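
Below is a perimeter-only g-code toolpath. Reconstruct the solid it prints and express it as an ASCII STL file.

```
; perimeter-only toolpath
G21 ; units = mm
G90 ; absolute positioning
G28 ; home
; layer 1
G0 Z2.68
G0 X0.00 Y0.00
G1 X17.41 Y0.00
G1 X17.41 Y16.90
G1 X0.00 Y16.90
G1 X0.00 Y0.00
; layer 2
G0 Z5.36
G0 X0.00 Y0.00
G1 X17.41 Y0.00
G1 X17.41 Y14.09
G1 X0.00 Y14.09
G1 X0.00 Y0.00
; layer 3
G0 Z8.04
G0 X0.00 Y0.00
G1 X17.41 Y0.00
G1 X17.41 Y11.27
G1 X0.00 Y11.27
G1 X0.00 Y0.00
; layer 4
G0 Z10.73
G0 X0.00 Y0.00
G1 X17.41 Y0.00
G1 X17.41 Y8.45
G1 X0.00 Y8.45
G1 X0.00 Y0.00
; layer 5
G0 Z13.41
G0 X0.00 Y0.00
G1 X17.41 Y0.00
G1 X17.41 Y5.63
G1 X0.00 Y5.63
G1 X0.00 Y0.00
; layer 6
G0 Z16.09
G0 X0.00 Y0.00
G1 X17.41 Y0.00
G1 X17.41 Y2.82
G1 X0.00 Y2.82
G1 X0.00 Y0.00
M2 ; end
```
solid part
  facet normal 0.0000 0.0000 -1.0000
    outer loop
      vertex 17.41 19.72 0.00
      vertex 17.41 0.00 0.00
      vertex 0.00 0.00 0.00
    endloop
  endfacet
  facet normal 0.0000 0.0000 -1.0000
    outer loop
      vertex 0.00 19.72 0.00
      vertex 17.41 19.72 0.00
      vertex 0.00 0.00 0.00
    endloop
  endfacet
  facet normal 0.0000 -1.0000 0.0000
    outer loop
      vertex 0.00 0.00 0.00
      vertex 17.41 0.00 0.00
      vertex 17.41 0.00 18.77
    endloop
  endfacet
  facet normal 0.0000 -1.0000 0.0000
    outer loop
      vertex 0.00 0.00 0.00
      vertex 17.41 0.00 18.77
      vertex 0.00 0.00 18.77
    endloop
  endfacet
  facet normal 0.0000 0.6894 0.7243
    outer loop
      vertex 0.00 0.00 18.77
      vertex 17.41 0.00 18.77
      vertex 17.41 19.72 0.00
    endloop
  endfacet
  facet normal 0.0000 0.6894 0.7243
    outer loop
      vertex 0.00 0.00 18.77
      vertex 17.41 19.72 0.00
      vertex 0.00 19.72 0.00
    endloop
  endfacet
  facet normal -1.0000 0.0000 0.0000
    outer loop
      vertex 0.00 0.00 18.77
      vertex 0.00 19.72 0.00
      vertex 0.00 0.00 0.00
    endloop
  endfacet
  facet normal 1.0000 0.0000 0.0000
    outer loop
      vertex 17.41 0.00 0.00
      vertex 17.41 19.72 0.00
      vertex 17.41 0.00 18.77
    endloop
  endfacet
endsolid part

The G0 Z moves step by Δz≈2.68 mm. The G1 loops shrink linearly with z, so the solid tapers from its base footprint up to z≈18.8. Closing with a flat bottom cap and the tapered top and triangulating gives 8 facets — a wedge (ramp): 17.4 × 19.7 mm base, rising to 18.8 mm along the y=0 edge and sloping linearly to z=0 at y=19.7.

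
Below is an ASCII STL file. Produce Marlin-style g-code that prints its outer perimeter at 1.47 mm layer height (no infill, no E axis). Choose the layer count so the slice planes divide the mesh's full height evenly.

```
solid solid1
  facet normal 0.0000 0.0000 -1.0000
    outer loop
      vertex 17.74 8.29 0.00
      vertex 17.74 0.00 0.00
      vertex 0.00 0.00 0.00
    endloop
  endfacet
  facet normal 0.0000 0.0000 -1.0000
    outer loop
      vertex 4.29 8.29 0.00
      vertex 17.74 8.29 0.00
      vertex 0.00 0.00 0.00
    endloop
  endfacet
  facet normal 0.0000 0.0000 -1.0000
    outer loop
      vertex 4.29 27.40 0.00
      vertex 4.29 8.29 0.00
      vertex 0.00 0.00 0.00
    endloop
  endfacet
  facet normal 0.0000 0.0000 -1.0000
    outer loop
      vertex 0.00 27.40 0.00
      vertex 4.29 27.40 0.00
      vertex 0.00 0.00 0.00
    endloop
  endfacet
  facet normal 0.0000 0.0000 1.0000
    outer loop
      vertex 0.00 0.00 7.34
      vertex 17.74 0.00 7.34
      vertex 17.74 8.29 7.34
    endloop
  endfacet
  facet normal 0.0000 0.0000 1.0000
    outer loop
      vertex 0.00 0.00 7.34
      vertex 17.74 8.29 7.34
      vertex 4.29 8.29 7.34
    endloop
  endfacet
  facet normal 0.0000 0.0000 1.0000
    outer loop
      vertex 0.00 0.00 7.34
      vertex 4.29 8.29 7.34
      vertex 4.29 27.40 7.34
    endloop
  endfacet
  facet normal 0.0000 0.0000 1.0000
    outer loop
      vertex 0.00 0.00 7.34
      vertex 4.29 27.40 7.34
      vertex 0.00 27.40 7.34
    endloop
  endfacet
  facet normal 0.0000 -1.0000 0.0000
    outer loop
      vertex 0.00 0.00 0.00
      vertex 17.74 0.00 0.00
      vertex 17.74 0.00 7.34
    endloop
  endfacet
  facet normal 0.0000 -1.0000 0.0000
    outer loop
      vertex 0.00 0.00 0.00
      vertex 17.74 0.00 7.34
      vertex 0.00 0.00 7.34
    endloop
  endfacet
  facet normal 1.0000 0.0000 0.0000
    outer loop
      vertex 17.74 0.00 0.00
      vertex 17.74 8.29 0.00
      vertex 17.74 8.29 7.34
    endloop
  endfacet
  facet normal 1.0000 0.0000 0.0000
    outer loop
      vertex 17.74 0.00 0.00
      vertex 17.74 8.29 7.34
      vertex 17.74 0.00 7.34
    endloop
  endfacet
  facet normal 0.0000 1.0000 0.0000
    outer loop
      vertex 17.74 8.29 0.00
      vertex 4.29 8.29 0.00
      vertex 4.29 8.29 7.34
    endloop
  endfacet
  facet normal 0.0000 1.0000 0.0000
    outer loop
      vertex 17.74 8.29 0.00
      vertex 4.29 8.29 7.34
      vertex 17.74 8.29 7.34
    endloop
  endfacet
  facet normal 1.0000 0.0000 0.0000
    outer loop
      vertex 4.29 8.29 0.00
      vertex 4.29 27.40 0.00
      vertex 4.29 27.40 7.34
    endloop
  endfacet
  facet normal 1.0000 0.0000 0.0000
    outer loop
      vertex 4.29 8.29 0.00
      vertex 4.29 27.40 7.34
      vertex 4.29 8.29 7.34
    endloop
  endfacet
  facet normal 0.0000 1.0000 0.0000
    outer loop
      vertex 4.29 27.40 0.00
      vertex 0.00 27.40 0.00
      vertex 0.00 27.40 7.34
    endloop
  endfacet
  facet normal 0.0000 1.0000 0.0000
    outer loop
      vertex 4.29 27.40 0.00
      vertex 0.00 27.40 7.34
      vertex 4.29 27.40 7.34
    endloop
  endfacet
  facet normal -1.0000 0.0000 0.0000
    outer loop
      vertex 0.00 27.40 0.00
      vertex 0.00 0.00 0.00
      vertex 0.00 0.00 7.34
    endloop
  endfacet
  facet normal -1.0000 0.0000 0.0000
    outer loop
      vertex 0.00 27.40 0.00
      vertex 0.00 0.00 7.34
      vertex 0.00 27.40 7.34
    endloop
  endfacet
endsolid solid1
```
; perimeter-only toolpath
G21 ; units = mm
G90 ; absolute positioning
G28 ; home
; layer 1
G0 Z1.47
G0 X0.00 Y0.00
G1 X17.74 Y0.00
G1 X17.74 Y8.29
G1 X4.29 Y8.29
G1 X4.29 Y27.40
G1 X0.00 Y27.40
G1 X0.00 Y0.00
; layer 2
G0 Z2.94
G0 X0.00 Y0.00
G1 X17.74 Y0.00
G1 X17.74 Y8.29
G1 X4.29 Y8.29
G1 X4.29 Y27.40
G1 X0.00 Y27.40
G1 X0.00 Y0.00
; layer 3
G0 Z4.40
G0 X0.00 Y0.00
G1 X17.74 Y0.00
G1 X17.74 Y8.29
G1 X4.29 Y8.29
G1 X4.29 Y27.40
G1 X0.00 Y27.40
G1 X0.00 Y0.00
; layer 4
G0 Z5.87
G0 X0.00 Y0.00
G1 X17.74 Y0.00
G1 X17.74 Y8.29
G1 X4.29 Y8.29
G1 X4.29 Y27.40
G1 X0.00 Y27.40
G1 X0.00 Y0.00
; layer 5
G0 Z7.34
G0 X0.00 Y0.00
G1 X17.74 Y0.00
G1 X17.74 Y8.29
G1 X4.29 Y8.29
G1 X4.29 Y27.40
G1 X0.00 Y27.40
G1 X0.00 Y0.00
M2 ; end

The solid is an L-shaped prism: outer 17.7 × 27.4 mm, arm thicknesses ≈ 8.29 mm (horizontal) and 4.29 mm (vertical), extruded 7.34 mm in z. Slicing at Δz = 1.47 mm — 5 equal slices spanning the solid's height, so layer i sits at z = i·h/5 — gives 5 non-empty perimeters. Each is a 6-segment closed polygon; G0 lifts to the layer z and rapids to the start vertex, then G1 traces the edges.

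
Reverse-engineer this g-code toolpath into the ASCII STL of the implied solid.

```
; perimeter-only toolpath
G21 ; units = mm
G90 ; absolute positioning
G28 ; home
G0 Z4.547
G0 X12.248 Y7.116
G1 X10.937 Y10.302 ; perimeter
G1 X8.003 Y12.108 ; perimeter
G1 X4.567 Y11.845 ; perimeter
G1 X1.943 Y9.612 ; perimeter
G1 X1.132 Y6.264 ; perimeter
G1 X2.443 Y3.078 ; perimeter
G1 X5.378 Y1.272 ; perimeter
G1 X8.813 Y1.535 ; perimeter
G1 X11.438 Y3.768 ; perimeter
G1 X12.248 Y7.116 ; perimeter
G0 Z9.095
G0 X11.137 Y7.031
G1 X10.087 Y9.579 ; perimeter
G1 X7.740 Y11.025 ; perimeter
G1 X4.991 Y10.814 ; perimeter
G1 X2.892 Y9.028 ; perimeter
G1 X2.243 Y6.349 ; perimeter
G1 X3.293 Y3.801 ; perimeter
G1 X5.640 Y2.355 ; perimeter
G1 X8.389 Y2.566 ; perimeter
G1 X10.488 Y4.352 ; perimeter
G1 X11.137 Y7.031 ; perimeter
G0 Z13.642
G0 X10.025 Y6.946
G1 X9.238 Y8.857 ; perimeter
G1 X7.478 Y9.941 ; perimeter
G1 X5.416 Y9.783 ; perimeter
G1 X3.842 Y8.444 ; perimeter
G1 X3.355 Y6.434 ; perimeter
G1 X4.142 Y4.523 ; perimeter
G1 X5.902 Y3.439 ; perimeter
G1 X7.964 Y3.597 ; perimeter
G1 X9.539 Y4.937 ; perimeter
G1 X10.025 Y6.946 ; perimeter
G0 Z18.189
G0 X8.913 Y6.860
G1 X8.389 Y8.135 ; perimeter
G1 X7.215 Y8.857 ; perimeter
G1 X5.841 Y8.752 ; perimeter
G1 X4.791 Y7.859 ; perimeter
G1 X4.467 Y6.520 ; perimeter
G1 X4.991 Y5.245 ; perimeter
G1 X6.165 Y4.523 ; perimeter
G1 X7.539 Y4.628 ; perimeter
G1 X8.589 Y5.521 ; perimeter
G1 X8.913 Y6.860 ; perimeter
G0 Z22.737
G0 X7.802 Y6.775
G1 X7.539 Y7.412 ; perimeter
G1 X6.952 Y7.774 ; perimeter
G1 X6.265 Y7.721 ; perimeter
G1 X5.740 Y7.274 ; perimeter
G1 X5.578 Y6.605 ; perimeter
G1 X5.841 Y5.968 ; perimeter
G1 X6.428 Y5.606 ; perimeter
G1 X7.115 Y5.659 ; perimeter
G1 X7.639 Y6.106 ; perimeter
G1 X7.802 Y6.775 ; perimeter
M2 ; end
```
solid part
  facet normal 0.0000 0.0000 -1.0000
    outer loop
      vertex 8.265 13.192 0.000
      vertex 11.786 11.024 0.000
      vertex 13.360 7.201 0.000
    endloop
  endfacet
  facet normal 0.0000 0.0000 -1.0000
    outer loop
      vertex 4.142 12.876 0.000
      vertex 8.265 13.192 0.000
      vertex 13.360 7.201 0.000
    endloop
  endfacet
  facet normal 0.0000 0.0000 -1.0000
    outer loop
      vertex 0.993 10.197 0.000
      vertex 4.142 12.876 0.000
      vertex 13.360 7.201 0.000
    endloop
  endfacet
  facet normal 0.0000 0.0000 -1.0000
    outer loop
      vertex 0.020 6.179 0.000
      vertex 0.993 10.197 0.000
      vertex 13.360 7.201 0.000
    endloop
  endfacet
  facet normal 0.0000 0.0000 -1.0000
    outer loop
      vertex 1.594 2.356 0.000
      vertex 0.020 6.179 0.000
      vertex 13.360 7.201 0.000
    endloop
  endfacet
  facet normal 0.0000 0.0000 -1.0000
    outer loop
      vertex 5.115 0.188 0.000
      vertex 1.594 2.356 0.000
      vertex 13.360 7.201 0.000
    endloop
  endfacet
  facet normal 0.0000 0.0000 -1.0000
    outer loop
      vertex 9.238 0.504 0.000
      vertex 5.115 0.188 0.000
      vertex 13.360 7.201 0.000
    endloop
  endfacet
  facet normal 0.0000 0.0000 -1.0000
    outer loop
      vertex 12.387 3.183 0.000
      vertex 9.238 0.504 0.000
      vertex 13.360 7.201 0.000
    endloop
  endfacet
  facet normal 0.9005 0.3708 0.2271
    outer loop
      vertex 13.360 7.201 0.000
      vertex 11.786 11.024 0.000
      vertex 6.690 6.690 27.284
    endloop
  endfacet
  facet normal 0.5106 0.8293 0.2271
    outer loop
      vertex 11.786 11.024 0.000
      vertex 8.265 13.192 0.000
      vertex 6.690 6.690 27.284
    endloop
  endfacet
  facet normal -0.0744 0.9710 0.2271
    outer loop
      vertex 8.265 13.192 0.000
      vertex 4.142 12.876 0.000
      vertex 6.690 6.690 27.284
    endloop
  endfacet
  facet normal -0.6310 0.7418 0.2271
    outer loop
      vertex 4.142 12.876 0.000
      vertex 0.993 10.197 0.000
      vertex 6.690 6.690 27.284
    endloop
  endfacet
  facet normal -0.9465 0.2292 0.2271
    outer loop
      vertex 0.993 10.197 0.000
      vertex 0.020 6.179 0.000
      vertex 6.690 6.690 27.284
    endloop
  endfacet
  facet normal -0.9005 -0.3708 0.2271
    outer loop
      vertex 0.020 6.179 0.000
      vertex 1.594 2.356 0.000
      vertex 6.690 6.690 27.284
    endloop
  endfacet
  facet normal -0.5106 -0.8293 0.2271
    outer loop
      vertex 1.594 2.356 0.000
      vertex 5.115 0.188 0.000
      vertex 6.690 6.690 27.284
    endloop
  endfacet
  facet normal 0.0744 -0.9710 0.2271
    outer loop
      vertex 5.115 0.188 0.000
      vertex 9.238 0.504 0.000
      vertex 6.690 6.690 27.284
    endloop
  endfacet
  facet normal 0.6310 -0.7418 0.2271
    outer loop
      vertex 9.238 0.504 0.000
      vertex 12.387 3.183 0.000
      vertex 6.690 6.690 27.284
    endloop
  endfacet
  facet normal 0.9465 -0.2292 0.2271
    outer loop
      vertex 12.387 3.183 0.000
      vertex 13.360 7.201 0.000
      vertex 6.690 6.690 27.284
    endloop
  endfacet
endsolid part

The G0 Z moves step by Δz≈4.547 mm. The G1 loops shrink linearly with z, so the solid tapers from its base footprint up to z≈27.3. Closing with a flat bottom cap and the tapered top and triangulating gives 18 facets — a regular 10-sided pyramid, base circumscribed radius ≈ 6.69 mm, apex at z ≈ 27.3 mm.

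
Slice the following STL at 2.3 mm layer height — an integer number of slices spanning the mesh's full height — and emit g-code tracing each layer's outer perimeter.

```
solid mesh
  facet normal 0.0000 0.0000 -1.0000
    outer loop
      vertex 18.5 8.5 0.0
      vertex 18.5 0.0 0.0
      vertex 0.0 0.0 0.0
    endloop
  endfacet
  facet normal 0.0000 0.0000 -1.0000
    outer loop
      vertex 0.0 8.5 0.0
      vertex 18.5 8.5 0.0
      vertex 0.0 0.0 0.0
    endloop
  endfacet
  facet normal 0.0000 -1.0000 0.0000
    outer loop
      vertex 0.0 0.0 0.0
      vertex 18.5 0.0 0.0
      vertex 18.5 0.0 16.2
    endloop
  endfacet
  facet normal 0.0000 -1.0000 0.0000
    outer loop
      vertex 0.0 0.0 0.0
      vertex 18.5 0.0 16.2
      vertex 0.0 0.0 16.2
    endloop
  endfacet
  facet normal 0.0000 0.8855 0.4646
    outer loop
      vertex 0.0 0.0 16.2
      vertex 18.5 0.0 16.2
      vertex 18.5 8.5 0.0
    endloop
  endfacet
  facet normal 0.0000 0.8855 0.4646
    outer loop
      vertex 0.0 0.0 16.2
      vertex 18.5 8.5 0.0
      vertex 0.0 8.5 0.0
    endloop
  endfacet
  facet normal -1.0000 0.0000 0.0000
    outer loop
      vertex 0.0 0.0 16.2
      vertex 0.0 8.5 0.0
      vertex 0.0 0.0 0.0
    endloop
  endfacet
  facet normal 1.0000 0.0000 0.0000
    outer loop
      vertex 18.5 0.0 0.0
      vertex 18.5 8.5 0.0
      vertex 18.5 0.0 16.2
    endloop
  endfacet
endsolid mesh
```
; perimeter-only toolpath
G21 ; units = mm
G90 ; absolute positioning
G28 ; home
; layer 1
G0 Z2.3
G0 X0.0 Y0.0
G1 X18.5 Y0.0
G1 X18.5 Y7.3
G1 X0.0 Y7.3
G1 X0.0 Y0.0
; layer 2
G0 Z4.6
G0 X0.0 Y0.0
G1 X18.5 Y0.0
G1 X18.5 Y6.1
G1 X0.0 Y6.1
G1 X0.0 Y0.0
; layer 3
G0 Z6.9
G0 X0.0 Y0.0
G1 X18.5 Y0.0
G1 X18.5 Y4.9
G1 X0.0 Y4.9
G1 X0.0 Y0.0
; layer 4
G0 Z9.3
G0 X0.0 Y0.0
G1 X18.5 Y0.0
G1 X18.5 Y3.6
G1 X0.0 Y3.6
G1 X0.0 Y0.0
; layer 5
G0 Z11.6
G0 X0.0 Y0.0
G1 X18.5 Y0.0
G1 X18.5 Y2.4
G1 X0.0 Y2.4
G1 X0.0 Y0.0
; layer 6
G0 Z13.9
G0 X0.0 Y0.0
G1 X18.5 Y0.0
G1 X18.5 Y1.2
G1 X0.0 Y1.2
G1 X0.0 Y0.0
M2 ; end

The solid is a wedge (ramp): 18.5 × 8.5 mm base, rising to 16.2 mm along the y=0 edge and sloping linearly to z=0 at y=8.5. Slicing at Δz = 2.3 mm — 7 equal slices spanning the solid's height, so layer i sits at z = i·h/7 — gives 6 non-empty perimeters. Each is a 4-segment closed polygon; G0 lifts to the layer z and rapids to the start vertex, then G1 traces the edges. The cross-section shrinks linearly with z (the slice at the apex is degenerate and omitted).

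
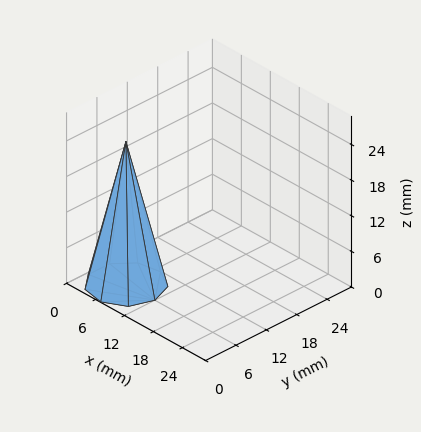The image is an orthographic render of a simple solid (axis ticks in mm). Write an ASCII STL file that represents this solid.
Reading the render: the shape is a regular 9-sided pyramid, base circumscribed radius ≈ 6 mm, apex at z ≈ 24 mm (dimensions read to the nearest mm from the axis ticks). For the STL, each face is triangulated and given an outward normal.

solid part
  facet normal 0.0000 0.0000 -1.0000
    outer loop
      vertex 7.0 11.9 0.0
      vertex 10.6 9.9 0.0
      vertex 12.0 6.0 0.0
    endloop
  endfacet
  facet normal 0.0000 0.0000 -1.0000
    outer loop
      vertex 3.0 11.2 0.0
      vertex 7.0 11.9 0.0
      vertex 12.0 6.0 0.0
    endloop
  endfacet
  facet normal 0.0000 0.0000 -1.0000
    outer loop
      vertex 0.4 8.1 0.0
      vertex 3.0 11.2 0.0
      vertex 12.0 6.0 0.0
    endloop
  endfacet
  facet normal 0.0000 0.0000 -1.0000
    outer loop
      vertex 0.4 3.9 0.0
      vertex 0.4 8.1 0.0
      vertex 12.0 6.0 0.0
    endloop
  endfacet
  facet normal 0.0000 0.0000 -1.0000
    outer loop
      vertex 3.0 0.8 0.0
      vertex 0.4 3.9 0.0
      vertex 12.0 6.0 0.0
    endloop
  endfacet
  facet normal 0.0000 0.0000 -1.0000
    outer loop
      vertex 7.0 0.1 0.0
      vertex 3.0 0.8 0.0
      vertex 12.0 6.0 0.0
    endloop
  endfacet
  facet normal 0.0000 0.0000 -1.0000
    outer loop
      vertex 10.6 2.1 0.0
      vertex 7.0 0.1 0.0
      vertex 12.0 6.0 0.0
    endloop
  endfacet
  facet normal 0.9162 0.3289 0.2290
    outer loop
      vertex 12.0 6.0 0.0
      vertex 10.6 9.9 0.0
      vertex 6.0 6.0 24.0
    endloop
  endfacet
  facet normal 0.4728 0.8510 0.2289
    outer loop
      vertex 10.6 9.9 0.0
      vertex 7.0 11.9 0.0
      vertex 6.0 6.0 24.0
    endloop
  endfacet
  facet normal -0.1678 0.9589 0.2287
    outer loop
      vertex 7.0 11.9 0.0
      vertex 3.0 11.2 0.0
      vertex 6.0 6.0 24.0
    endloop
  endfacet
  facet normal -0.7459 0.6256 0.2288
    outer loop
      vertex 3.0 11.2 0.0
      vertex 0.4 8.1 0.0
      vertex 6.0 6.0 24.0
    endloop
  endfacet
  facet normal -0.9738 0.0000 0.2272
    outer loop
      vertex 0.4 8.1 0.0
      vertex 0.4 3.9 0.0
      vertex 6.0 6.0 24.0
    endloop
  endfacet
  facet normal -0.7459 -0.6256 0.2288
    outer loop
      vertex 0.4 3.9 0.0
      vertex 3.0 0.8 0.0
      vertex 6.0 6.0 24.0
    endloop
  endfacet
  facet normal -0.1678 -0.9589 0.2287
    outer loop
      vertex 3.0 0.8 0.0
      vertex 7.0 0.1 0.0
      vertex 6.0 6.0 24.0
    endloop
  endfacet
  facet normal 0.4728 -0.8510 0.2289
    outer loop
      vertex 7.0 0.1 0.0
      vertex 10.6 2.1 0.0
      vertex 6.0 6.0 24.0
    endloop
  endfacet
  facet normal 0.9162 -0.3289 0.2290
    outer loop
      vertex 10.6 2.1 0.0
      vertex 12.0 6.0 0.0
      vertex 6.0 6.0 24.0
    endloop
  endfacet
endsolid part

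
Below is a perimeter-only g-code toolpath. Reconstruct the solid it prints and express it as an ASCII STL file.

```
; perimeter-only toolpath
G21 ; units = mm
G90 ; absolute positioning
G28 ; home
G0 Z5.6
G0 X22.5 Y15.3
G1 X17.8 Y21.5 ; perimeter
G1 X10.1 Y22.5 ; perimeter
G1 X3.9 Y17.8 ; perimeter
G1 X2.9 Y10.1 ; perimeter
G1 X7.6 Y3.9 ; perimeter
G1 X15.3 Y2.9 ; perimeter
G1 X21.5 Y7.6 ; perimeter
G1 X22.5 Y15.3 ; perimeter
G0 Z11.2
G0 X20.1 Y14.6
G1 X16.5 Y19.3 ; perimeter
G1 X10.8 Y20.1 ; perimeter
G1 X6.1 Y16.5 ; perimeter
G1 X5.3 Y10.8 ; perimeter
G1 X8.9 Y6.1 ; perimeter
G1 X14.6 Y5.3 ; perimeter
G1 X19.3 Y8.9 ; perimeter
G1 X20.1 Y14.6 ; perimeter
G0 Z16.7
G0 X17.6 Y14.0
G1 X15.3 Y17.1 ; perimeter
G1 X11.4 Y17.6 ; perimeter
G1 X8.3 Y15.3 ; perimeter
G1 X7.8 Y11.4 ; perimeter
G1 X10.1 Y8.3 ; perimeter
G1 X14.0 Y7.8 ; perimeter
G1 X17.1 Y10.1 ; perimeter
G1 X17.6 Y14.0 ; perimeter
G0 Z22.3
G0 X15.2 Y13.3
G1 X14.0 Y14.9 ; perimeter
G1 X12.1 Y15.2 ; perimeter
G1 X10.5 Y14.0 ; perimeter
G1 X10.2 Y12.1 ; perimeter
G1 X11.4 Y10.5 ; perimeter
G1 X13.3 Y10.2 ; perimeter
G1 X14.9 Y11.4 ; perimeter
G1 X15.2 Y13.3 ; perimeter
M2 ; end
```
solid part
  facet normal 0.0000 0.0000 -1.0000
    outer loop
      vertex 9.5 25.0 0.0
      vertex 19.1 23.7 0.0
      vertex 25.0 15.9 0.0
    endloop
  endfacet
  facet normal 0.0000 0.0000 -1.0000
    outer loop
      vertex 1.7 19.1 0.0
      vertex 9.5 25.0 0.0
      vertex 25.0 15.9 0.0
    endloop
  endfacet
  facet normal 0.0000 0.0000 -1.0000
    outer loop
      vertex 0.4 9.5 0.0
      vertex 1.7 19.1 0.0
      vertex 25.0 15.9 0.0
    endloop
  endfacet
  facet normal 0.0000 0.0000 -1.0000
    outer loop
      vertex 6.3 1.7 0.0
      vertex 0.4 9.5 0.0
      vertex 25.0 15.9 0.0
    endloop
  endfacet
  facet normal 0.0000 0.0000 -1.0000
    outer loop
      vertex 15.9 0.4 0.0
      vertex 6.3 1.7 0.0
      vertex 25.0 15.9 0.0
    endloop
  endfacet
  facet normal 0.0000 0.0000 -1.0000
    outer loop
      vertex 23.7 6.3 0.0
      vertex 15.9 0.4 0.0
      vertex 25.0 15.9 0.0
    endloop
  endfacet
  facet normal 0.7351 0.5560 0.3879
    outer loop
      vertex 25.0 15.9 0.0
      vertex 19.1 23.7 0.0
      vertex 12.7 12.7 27.9
    endloop
  endfacet
  facet normal 0.1237 0.9132 0.3884
    outer loop
      vertex 19.1 23.7 0.0
      vertex 9.5 25.0 0.0
      vertex 12.7 12.7 27.9
    endloop
  endfacet
  facet normal -0.5560 0.7351 0.3879
    outer loop
      vertex 9.5 25.0 0.0
      vertex 1.7 19.1 0.0
      vertex 12.7 12.7 27.9
    endloop
  endfacet
  facet normal -0.9132 0.1237 0.3884
    outer loop
      vertex 1.7 19.1 0.0
      vertex 0.4 9.5 0.0
      vertex 12.7 12.7 27.9
    endloop
  endfacet
  facet normal -0.7351 -0.5560 0.3879
    outer loop
      vertex 0.4 9.5 0.0
      vertex 6.3 1.7 0.0
      vertex 12.7 12.7 27.9
    endloop
  endfacet
  facet normal -0.1237 -0.9132 0.3884
    outer loop
      vertex 6.3 1.7 0.0
      vertex 15.9 0.4 0.0
      vertex 12.7 12.7 27.9
    endloop
  endfacet
  facet normal 0.5560 -0.7351 0.3879
    outer loop
      vertex 15.9 0.4 0.0
      vertex 23.7 6.3 0.0
      vertex 12.7 12.7 27.9
    endloop
  endfacet
  facet normal 0.9132 -0.1237 0.3884
    outer loop
      vertex 23.7 6.3 0.0
      vertex 25.0 15.9 0.0
      vertex 12.7 12.7 27.9
    endloop
  endfacet
endsolid part

The G0 Z moves step by Δz≈5.6 mm. The G1 loops shrink linearly with z, so the solid tapers from its base footprint up to z≈27.9. Closing with a flat bottom cap and the tapered top and triangulating gives 14 facets — a regular 8-sided pyramid, base circumscribed radius ≈ 12.7 mm, apex at z ≈ 27.9 mm.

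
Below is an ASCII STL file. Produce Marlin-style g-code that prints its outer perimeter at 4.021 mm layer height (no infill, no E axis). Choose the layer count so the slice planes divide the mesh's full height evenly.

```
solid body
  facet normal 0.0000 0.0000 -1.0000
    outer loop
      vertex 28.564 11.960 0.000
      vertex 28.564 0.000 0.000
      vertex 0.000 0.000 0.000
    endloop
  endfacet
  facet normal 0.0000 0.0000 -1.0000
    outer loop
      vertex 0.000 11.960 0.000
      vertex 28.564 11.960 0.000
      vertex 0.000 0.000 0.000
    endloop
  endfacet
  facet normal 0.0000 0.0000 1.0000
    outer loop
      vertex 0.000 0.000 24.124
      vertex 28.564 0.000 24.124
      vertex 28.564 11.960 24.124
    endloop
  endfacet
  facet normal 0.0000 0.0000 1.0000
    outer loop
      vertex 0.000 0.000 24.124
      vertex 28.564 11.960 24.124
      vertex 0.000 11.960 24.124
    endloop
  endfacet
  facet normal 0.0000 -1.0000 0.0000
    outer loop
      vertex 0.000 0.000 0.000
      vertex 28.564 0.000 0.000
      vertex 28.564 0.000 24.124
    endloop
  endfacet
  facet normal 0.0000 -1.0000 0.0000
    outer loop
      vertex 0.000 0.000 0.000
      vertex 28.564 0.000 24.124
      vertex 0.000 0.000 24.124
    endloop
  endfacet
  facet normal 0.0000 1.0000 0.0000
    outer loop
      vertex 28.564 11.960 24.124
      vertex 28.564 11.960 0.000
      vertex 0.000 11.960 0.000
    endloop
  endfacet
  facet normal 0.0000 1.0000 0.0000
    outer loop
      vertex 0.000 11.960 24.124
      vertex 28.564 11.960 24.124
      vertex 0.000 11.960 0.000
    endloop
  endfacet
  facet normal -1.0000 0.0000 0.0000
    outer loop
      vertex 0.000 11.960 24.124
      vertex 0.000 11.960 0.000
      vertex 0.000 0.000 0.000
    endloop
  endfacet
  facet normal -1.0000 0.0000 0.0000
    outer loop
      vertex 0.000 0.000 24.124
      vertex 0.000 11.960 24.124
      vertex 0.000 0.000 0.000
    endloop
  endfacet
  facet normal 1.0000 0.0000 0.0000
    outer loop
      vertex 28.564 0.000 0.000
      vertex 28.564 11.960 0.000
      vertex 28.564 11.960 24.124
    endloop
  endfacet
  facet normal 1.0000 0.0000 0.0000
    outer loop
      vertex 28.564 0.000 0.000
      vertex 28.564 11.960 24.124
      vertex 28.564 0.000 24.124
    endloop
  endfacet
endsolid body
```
; perimeter-only toolpath
G21 ; units = mm
G90 ; absolute positioning
G28 ; home
; layer 1
G0 Z4.021
G0 X0.000 Y0.000
G1 X28.564 Y0.000
G1 X28.564 Y11.960
G1 X0.000 Y11.960
G1 X0.000 Y0.000
; layer 2
G0 Z8.041
G0 X0.000 Y0.000
G1 X28.564 Y0.000
G1 X28.564 Y11.960
G1 X0.000 Y11.960
G1 X0.000 Y0.000
; layer 3
G0 Z12.062
G0 X0.000 Y0.000
G1 X28.564 Y0.000
G1 X28.564 Y11.960
G1 X0.000 Y11.960
G1 X0.000 Y0.000
; layer 4
G0 Z16.083
G0 X0.000 Y0.000
G1 X28.564 Y0.000
G1 X28.564 Y11.960
G1 X0.000 Y11.960
G1 X0.000 Y0.000
; layer 5
G0 Z20.103
G0 X0.000 Y0.000
G1 X28.564 Y0.000
G1 X28.564 Y11.960
G1 X0.000 Y11.960
G1 X0.000 Y0.000
; layer 6
G0 Z24.124
G0 X0.000 Y0.000
G1 X28.564 Y0.000
G1 X28.564 Y11.960
G1 X0.000 Y11.960
G1 X0.000 Y0.000
M2 ; end

The solid is a rectangular box, roughly 28.6 × 12 mm footprint and 24.1 mm tall. Slicing at Δz = 4.021 mm — 6 equal slices spanning the solid's height, so layer i sits at z = i·h/6 — gives 6 non-empty perimeters. Each is a 4-segment closed polygon; G0 lifts to the layer z and rapids to the start vertex, then G1 traces the edges.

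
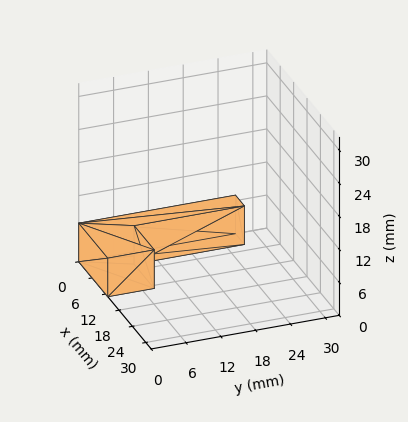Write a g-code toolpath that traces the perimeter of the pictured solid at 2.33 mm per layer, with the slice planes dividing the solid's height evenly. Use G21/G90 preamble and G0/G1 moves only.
Reading the render: the shape is an L-shaped prism: outer 13 × 27 mm, arm thicknesses ≈ 8 mm (horizontal) and 4 mm (vertical), extruded 7 mm in z (dimensions read to the nearest mm from the axis ticks). For the g-code, the solid's height is divided into equal slices at the stated Δz and each level perimeter traced with G1 moves after a G0 lift.

; perimeter-only toolpath
G21 ; units = mm
G90 ; absolute positioning
G28 ; home
; layer 1
G0 Z2.33
G0 X0.00 Y0.00
G1 X13.00 Y0.00
G1 X13.00 Y8.00
G1 X4.00 Y8.00
G1 X4.00 Y27.00
G1 X0.00 Y27.00
G1 X0.00 Y0.00
; layer 2
G0 Z4.67
G0 X0.00 Y0.00
G1 X13.00 Y0.00
G1 X13.00 Y8.00
G1 X4.00 Y8.00
G1 X4.00 Y27.00
G1 X0.00 Y27.00
G1 X0.00 Y0.00
; layer 3
G0 Z7.00
G0 X0.00 Y0.00
G1 X13.00 Y0.00
G1 X13.00 Y8.00
G1 X4.00 Y8.00
G1 X4.00 Y27.00
G1 X0.00 Y27.00
G1 X0.00 Y0.00
M2 ; end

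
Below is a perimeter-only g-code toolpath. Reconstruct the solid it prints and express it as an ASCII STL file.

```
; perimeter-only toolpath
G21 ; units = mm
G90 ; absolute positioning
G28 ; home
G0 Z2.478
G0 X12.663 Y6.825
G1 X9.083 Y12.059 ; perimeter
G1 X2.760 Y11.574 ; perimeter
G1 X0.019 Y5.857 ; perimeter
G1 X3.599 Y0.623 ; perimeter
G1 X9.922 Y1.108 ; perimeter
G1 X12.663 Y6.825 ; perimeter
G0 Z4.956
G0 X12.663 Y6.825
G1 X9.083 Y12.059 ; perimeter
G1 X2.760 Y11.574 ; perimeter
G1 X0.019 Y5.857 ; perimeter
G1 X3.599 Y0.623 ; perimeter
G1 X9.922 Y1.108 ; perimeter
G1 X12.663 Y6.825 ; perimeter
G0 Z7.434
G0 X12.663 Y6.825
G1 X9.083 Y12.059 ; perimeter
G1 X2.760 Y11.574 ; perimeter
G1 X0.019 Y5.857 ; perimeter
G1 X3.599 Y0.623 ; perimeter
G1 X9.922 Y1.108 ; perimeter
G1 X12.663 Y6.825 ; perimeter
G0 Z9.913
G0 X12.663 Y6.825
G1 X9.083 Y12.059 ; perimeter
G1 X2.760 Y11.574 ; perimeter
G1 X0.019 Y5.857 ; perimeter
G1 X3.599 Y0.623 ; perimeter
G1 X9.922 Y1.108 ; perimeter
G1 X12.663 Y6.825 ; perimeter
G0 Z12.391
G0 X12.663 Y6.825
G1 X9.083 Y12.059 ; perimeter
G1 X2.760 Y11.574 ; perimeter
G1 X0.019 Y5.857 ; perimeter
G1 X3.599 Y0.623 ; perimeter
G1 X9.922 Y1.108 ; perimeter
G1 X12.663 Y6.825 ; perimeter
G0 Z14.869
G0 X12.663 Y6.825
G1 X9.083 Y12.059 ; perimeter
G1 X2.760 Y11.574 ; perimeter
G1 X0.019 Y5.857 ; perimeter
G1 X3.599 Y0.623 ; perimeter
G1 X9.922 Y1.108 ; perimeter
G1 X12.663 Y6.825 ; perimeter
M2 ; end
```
solid part
  facet normal 0.0000 0.0000 -1.0000
    outer loop
      vertex 2.760 11.574 0.000
      vertex 9.083 12.059 0.000
      vertex 12.663 6.825 0.000
    endloop
  endfacet
  facet normal 0.0000 0.0000 -1.0000
    outer loop
      vertex 0.019 5.857 0.000
      vertex 2.760 11.574 0.000
      vertex 12.663 6.825 0.000
    endloop
  endfacet
  facet normal 0.0000 0.0000 -1.0000
    outer loop
      vertex 3.599 0.623 0.000
      vertex 0.019 5.857 0.000
      vertex 12.663 6.825 0.000
    endloop
  endfacet
  facet normal 0.0000 0.0000 -1.0000
    outer loop
      vertex 9.922 1.108 0.000
      vertex 3.599 0.623 0.000
      vertex 12.663 6.825 0.000
    endloop
  endfacet
  facet normal 0.0000 0.0000 1.0000
    outer loop
      vertex 12.663 6.825 14.869
      vertex 9.083 12.059 14.869
      vertex 2.760 11.574 14.869
    endloop
  endfacet
  facet normal 0.0000 0.0000 1.0000
    outer loop
      vertex 12.663 6.825 14.869
      vertex 2.760 11.574 14.869
      vertex 0.019 5.857 14.869
    endloop
  endfacet
  facet normal 0.0000 0.0000 1.0000
    outer loop
      vertex 12.663 6.825 14.869
      vertex 0.019 5.857 14.869
      vertex 3.599 0.623 14.869
    endloop
  endfacet
  facet normal 0.0000 0.0000 1.0000
    outer loop
      vertex 12.663 6.825 14.869
      vertex 3.599 0.623 14.869
      vertex 9.922 1.108 14.869
    endloop
  endfacet
  facet normal 0.8254 0.5646 0.0000
    outer loop
      vertex 12.663 6.825 0.000
      vertex 9.083 12.059 0.000
      vertex 9.083 12.059 14.869
    endloop
  endfacet
  facet normal 0.8254 0.5646 0.0000
    outer loop
      vertex 12.663 6.825 0.000
      vertex 9.083 12.059 14.869
      vertex 12.663 6.825 14.869
    endloop
  endfacet
  facet normal -0.0765 0.9971 0.0000
    outer loop
      vertex 9.083 12.059 0.000
      vertex 2.760 11.574 0.000
      vertex 2.760 11.574 14.869
    endloop
  endfacet
  facet normal -0.0765 0.9971 0.0000
    outer loop
      vertex 9.083 12.059 0.000
      vertex 2.760 11.574 14.869
      vertex 9.083 12.059 14.869
    endloop
  endfacet
  facet normal -0.9017 0.4323 0.0000
    outer loop
      vertex 2.760 11.574 0.000
      vertex 0.019 5.857 0.000
      vertex 0.019 5.857 14.869
    endloop
  endfacet
  facet normal -0.9017 0.4323 0.0000
    outer loop
      vertex 2.760 11.574 0.000
      vertex 0.019 5.857 14.869
      vertex 2.760 11.574 14.869
    endloop
  endfacet
  facet normal -0.8254 -0.5646 0.0000
    outer loop
      vertex 0.019 5.857 0.000
      vertex 3.599 0.623 0.000
      vertex 3.599 0.623 14.869
    endloop
  endfacet
  facet normal -0.8254 -0.5646 0.0000
    outer loop
      vertex 0.019 5.857 0.000
      vertex 3.599 0.623 14.869
      vertex 0.019 5.857 14.869
    endloop
  endfacet
  facet normal 0.0765 -0.9971 0.0000
    outer loop
      vertex 3.599 0.623 0.000
      vertex 9.922 1.108 0.000
      vertex 9.922 1.108 14.869
    endloop
  endfacet
  facet normal 0.0765 -0.9971 0.0000
    outer loop
      vertex 3.599 0.623 0.000
      vertex 9.922 1.108 14.869
      vertex 3.599 0.623 14.869
    endloop
  endfacet
  facet normal 0.9017 -0.4323 0.0000
    outer loop
      vertex 9.922 1.108 0.000
      vertex 12.663 6.825 0.000
      vertex 12.663 6.825 14.869
    endloop
  endfacet
  facet normal 0.9017 -0.4323 0.0000
    outer loop
      vertex 9.922 1.108 0.000
      vertex 12.663 6.825 14.869
      vertex 9.922 1.108 14.869
    endloop
  endfacet
endsolid part

The G0 Z moves step by Δz≈2.478 mm. Every layer's G1 loop is the same polygon, so the solid is a straight extrusion of it from z=0 to z≈14.9. Closing with flat bottom and top caps and triangulating gives 20 facets — a regular 6-sided prism (a cylinder approximated with 6 flat sides), circumscribed radius ≈ 6.34 mm, height ≈ 14.9 mm.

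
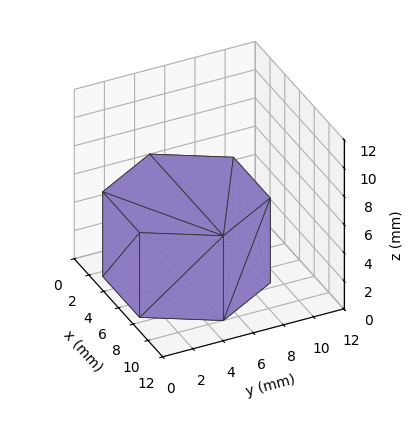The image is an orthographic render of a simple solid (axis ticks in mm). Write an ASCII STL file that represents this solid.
Reading the render: the shape is a regular 6-sided prism (a cylinder approximated with 6 flat sides), circumscribed radius ≈ 5 mm, height ≈ 6 mm (dimensions read to the nearest mm from the axis ticks). For the STL, each face is triangulated and given an outward normal.

solid part
  facet normal 0.0000 0.0000 -1.0000
    outer loop
      vertex 2.50 9.33 0.00
      vertex 7.50 9.33 0.00
      vertex 10.00 5.00 0.00
    endloop
  endfacet
  facet normal 0.0000 0.0000 -1.0000
    outer loop
      vertex 0.00 5.00 0.00
      vertex 2.50 9.33 0.00
      vertex 10.00 5.00 0.00
    endloop
  endfacet
  facet normal 0.0000 0.0000 -1.0000
    outer loop
      vertex 2.50 0.67 0.00
      vertex 0.00 5.00 0.00
      vertex 10.00 5.00 0.00
    endloop
  endfacet
  facet normal 0.0000 0.0000 -1.0000
    outer loop
      vertex 7.50 0.67 0.00
      vertex 2.50 0.67 0.00
      vertex 10.00 5.00 0.00
    endloop
  endfacet
  facet normal 0.0000 0.0000 1.0000
    outer loop
      vertex 10.00 5.00 6.00
      vertex 7.50 9.33 6.00
      vertex 2.50 9.33 6.00
    endloop
  endfacet
  facet normal 0.0000 0.0000 1.0000
    outer loop
      vertex 10.00 5.00 6.00
      vertex 2.50 9.33 6.00
      vertex 0.00 5.00 6.00
    endloop
  endfacet
  facet normal 0.0000 0.0000 1.0000
    outer loop
      vertex 10.00 5.00 6.00
      vertex 0.00 5.00 6.00
      vertex 2.50 0.67 6.00
    endloop
  endfacet
  facet normal 0.0000 0.0000 1.0000
    outer loop
      vertex 10.00 5.00 6.00
      vertex 2.50 0.67 6.00
      vertex 7.50 0.67 6.00
    endloop
  endfacet
  facet normal 0.8660 0.5000 0.0000
    outer loop
      vertex 10.00 5.00 0.00
      vertex 7.50 9.33 0.00
      vertex 7.50 9.33 6.00
    endloop
  endfacet
  facet normal 0.8660 0.5000 0.0000
    outer loop
      vertex 10.00 5.00 0.00
      vertex 7.50 9.33 6.00
      vertex 10.00 5.00 6.00
    endloop
  endfacet
  facet normal 0.0000 1.0000 0.0000
    outer loop
      vertex 7.50 9.33 0.00
      vertex 2.50 9.33 0.00
      vertex 2.50 9.33 6.00
    endloop
  endfacet
  facet normal 0.0000 1.0000 0.0000
    outer loop
      vertex 7.50 9.33 0.00
      vertex 2.50 9.33 6.00
      vertex 7.50 9.33 6.00
    endloop
  endfacet
  facet normal -0.8660 0.5000 0.0000
    outer loop
      vertex 2.50 9.33 0.00
      vertex 0.00 5.00 0.00
      vertex 0.00 5.00 6.00
    endloop
  endfacet
  facet normal -0.8660 0.5000 0.0000
    outer loop
      vertex 2.50 9.33 0.00
      vertex 0.00 5.00 6.00
      vertex 2.50 9.33 6.00
    endloop
  endfacet
  facet normal -0.8660 -0.5000 0.0000
    outer loop
      vertex 0.00 5.00 0.00
      vertex 2.50 0.67 0.00
      vertex 2.50 0.67 6.00
    endloop
  endfacet
  facet normal -0.8660 -0.5000 0.0000
    outer loop
      vertex 0.00 5.00 0.00
      vertex 2.50 0.67 6.00
      vertex 0.00 5.00 6.00
    endloop
  endfacet
  facet normal 0.0000 -1.0000 0.0000
    outer loop
      vertex 2.50 0.67 0.00
      vertex 7.50 0.67 0.00
      vertex 7.50 0.67 6.00
    endloop
  endfacet
  facet normal 0.0000 -1.0000 0.0000
    outer loop
      vertex 2.50 0.67 0.00
      vertex 7.50 0.67 6.00
      vertex 2.50 0.67 6.00
    endloop
  endfacet
  facet normal 0.8660 -0.5000 0.0000
    outer loop
      vertex 7.50 0.67 0.00
      vertex 10.00 5.00 0.00
      vertex 10.00 5.00 6.00
    endloop
  endfacet
  facet normal 0.8660 -0.5000 0.0000
    outer loop
      vertex 7.50 0.67 0.00
      vertex 10.00 5.00 6.00
      vertex 7.50 0.67 6.00
    endloop
  endfacet
endsolid part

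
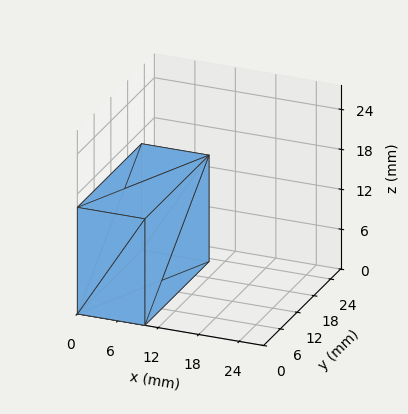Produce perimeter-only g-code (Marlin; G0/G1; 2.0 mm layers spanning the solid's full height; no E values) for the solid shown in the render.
Reading the render: the shape is a rectangular box, roughly 10 × 23 mm footprint and 16 mm tall (dimensions read to the nearest mm from the axis ticks). For the g-code, the solid's height is divided into equal slices at the stated Δz and each level perimeter traced with G1 moves after a G0 lift.

; perimeter-only toolpath
G21 ; units = mm
G90 ; absolute positioning
G28 ; home
; layer 1
G0 Z2.0
G0 X0.0 Y0.0
G1 X10.0 Y0.0
G1 X10.0 Y23.0
G1 X0.0 Y23.0
G1 X0.0 Y0.0
; layer 2
G0 Z4.0
G0 X0.0 Y0.0
G1 X10.0 Y0.0
G1 X10.0 Y23.0
G1 X0.0 Y23.0
G1 X0.0 Y0.0
; layer 3
G0 Z6.0
G0 X0.0 Y0.0
G1 X10.0 Y0.0
G1 X10.0 Y23.0
G1 X0.0 Y23.0
G1 X0.0 Y0.0
; layer 4
G0 Z8.0
G0 X0.0 Y0.0
G1 X10.0 Y0.0
G1 X10.0 Y23.0
G1 X0.0 Y23.0
G1 X0.0 Y0.0
; layer 5
G0 Z10.0
G0 X0.0 Y0.0
G1 X10.0 Y0.0
G1 X10.0 Y23.0
G1 X0.0 Y23.0
G1 X0.0 Y0.0
; layer 6
G0 Z12.0
G0 X0.0 Y0.0
G1 X10.0 Y0.0
G1 X10.0 Y23.0
G1 X0.0 Y23.0
G1 X0.0 Y0.0
; layer 7
G0 Z14.0
G0 X0.0 Y0.0
G1 X10.0 Y0.0
G1 X10.0 Y23.0
G1 X0.0 Y23.0
G1 X0.0 Y0.0
; layer 8
G0 Z16.0
G0 X0.0 Y0.0
G1 X10.0 Y0.0
G1 X10.0 Y23.0
G1 X0.0 Y23.0
G1 X0.0 Y0.0
M2 ; end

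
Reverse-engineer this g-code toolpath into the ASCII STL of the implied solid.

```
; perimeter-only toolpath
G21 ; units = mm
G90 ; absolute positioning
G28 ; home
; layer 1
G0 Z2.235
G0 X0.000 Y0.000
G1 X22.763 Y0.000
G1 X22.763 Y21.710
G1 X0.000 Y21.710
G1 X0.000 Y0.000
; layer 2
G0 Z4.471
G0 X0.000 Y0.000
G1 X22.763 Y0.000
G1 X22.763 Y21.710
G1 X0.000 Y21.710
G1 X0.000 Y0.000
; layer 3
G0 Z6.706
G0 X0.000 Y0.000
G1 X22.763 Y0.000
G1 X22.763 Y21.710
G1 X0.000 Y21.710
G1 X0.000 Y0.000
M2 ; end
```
solid part
  facet normal 0.0000 0.0000 -1.0000
    outer loop
      vertex 22.763 21.710 0.000
      vertex 22.763 0.000 0.000
      vertex 0.000 0.000 0.000
    endloop
  endfacet
  facet normal 0.0000 0.0000 -1.0000
    outer loop
      vertex 0.000 21.710 0.000
      vertex 22.763 21.710 0.000
      vertex 0.000 0.000 0.000
    endloop
  endfacet
  facet normal 0.0000 0.0000 1.0000
    outer loop
      vertex 0.000 0.000 6.706
      vertex 22.763 0.000 6.706
      vertex 22.763 21.710 6.706
    endloop
  endfacet
  facet normal 0.0000 0.0000 1.0000
    outer loop
      vertex 0.000 0.000 6.706
      vertex 22.763 21.710 6.706
      vertex 0.000 21.710 6.706
    endloop
  endfacet
  facet normal 0.0000 -1.0000 0.0000
    outer loop
      vertex 0.000 0.000 0.000
      vertex 22.763 0.000 0.000
      vertex 22.763 0.000 6.706
    endloop
  endfacet
  facet normal 0.0000 -1.0000 0.0000
    outer loop
      vertex 0.000 0.000 0.000
      vertex 22.763 0.000 6.706
      vertex 0.000 0.000 6.706
    endloop
  endfacet
  facet normal 0.0000 1.0000 0.0000
    outer loop
      vertex 22.763 21.710 6.706
      vertex 22.763 21.710 0.000
      vertex 0.000 21.710 0.000
    endloop
  endfacet
  facet normal 0.0000 1.0000 0.0000
    outer loop
      vertex 0.000 21.710 6.706
      vertex 22.763 21.710 6.706
      vertex 0.000 21.710 0.000
    endloop
  endfacet
  facet normal -1.0000 0.0000 0.0000
    outer loop
      vertex 0.000 21.710 6.706
      vertex 0.000 21.710 0.000
      vertex 0.000 0.000 0.000
    endloop
  endfacet
  facet normal -1.0000 0.0000 0.0000
    outer loop
      vertex 0.000 0.000 6.706
      vertex 0.000 21.710 6.706
      vertex 0.000 0.000 0.000
    endloop
  endfacet
  facet normal 1.0000 0.0000 0.0000
    outer loop
      vertex 22.763 0.000 0.000
      vertex 22.763 21.710 0.000
      vertex 22.763 21.710 6.706
    endloop
  endfacet
  facet normal 1.0000 0.0000 0.0000
    outer loop
      vertex 22.763 0.000 0.000
      vertex 22.763 21.710 6.706
      vertex 22.763 0.000 6.706
    endloop
  endfacet
endsolid part

The G0 Z moves step by Δz≈2.235 mm. Every layer's G1 loop is the same polygon, so the solid is a straight extrusion of it from z=0 to z≈6.71. Closing with flat bottom and top caps and triangulating gives 12 facets — a rectangular box, roughly 22.8 × 21.7 mm footprint and 6.71 mm tall.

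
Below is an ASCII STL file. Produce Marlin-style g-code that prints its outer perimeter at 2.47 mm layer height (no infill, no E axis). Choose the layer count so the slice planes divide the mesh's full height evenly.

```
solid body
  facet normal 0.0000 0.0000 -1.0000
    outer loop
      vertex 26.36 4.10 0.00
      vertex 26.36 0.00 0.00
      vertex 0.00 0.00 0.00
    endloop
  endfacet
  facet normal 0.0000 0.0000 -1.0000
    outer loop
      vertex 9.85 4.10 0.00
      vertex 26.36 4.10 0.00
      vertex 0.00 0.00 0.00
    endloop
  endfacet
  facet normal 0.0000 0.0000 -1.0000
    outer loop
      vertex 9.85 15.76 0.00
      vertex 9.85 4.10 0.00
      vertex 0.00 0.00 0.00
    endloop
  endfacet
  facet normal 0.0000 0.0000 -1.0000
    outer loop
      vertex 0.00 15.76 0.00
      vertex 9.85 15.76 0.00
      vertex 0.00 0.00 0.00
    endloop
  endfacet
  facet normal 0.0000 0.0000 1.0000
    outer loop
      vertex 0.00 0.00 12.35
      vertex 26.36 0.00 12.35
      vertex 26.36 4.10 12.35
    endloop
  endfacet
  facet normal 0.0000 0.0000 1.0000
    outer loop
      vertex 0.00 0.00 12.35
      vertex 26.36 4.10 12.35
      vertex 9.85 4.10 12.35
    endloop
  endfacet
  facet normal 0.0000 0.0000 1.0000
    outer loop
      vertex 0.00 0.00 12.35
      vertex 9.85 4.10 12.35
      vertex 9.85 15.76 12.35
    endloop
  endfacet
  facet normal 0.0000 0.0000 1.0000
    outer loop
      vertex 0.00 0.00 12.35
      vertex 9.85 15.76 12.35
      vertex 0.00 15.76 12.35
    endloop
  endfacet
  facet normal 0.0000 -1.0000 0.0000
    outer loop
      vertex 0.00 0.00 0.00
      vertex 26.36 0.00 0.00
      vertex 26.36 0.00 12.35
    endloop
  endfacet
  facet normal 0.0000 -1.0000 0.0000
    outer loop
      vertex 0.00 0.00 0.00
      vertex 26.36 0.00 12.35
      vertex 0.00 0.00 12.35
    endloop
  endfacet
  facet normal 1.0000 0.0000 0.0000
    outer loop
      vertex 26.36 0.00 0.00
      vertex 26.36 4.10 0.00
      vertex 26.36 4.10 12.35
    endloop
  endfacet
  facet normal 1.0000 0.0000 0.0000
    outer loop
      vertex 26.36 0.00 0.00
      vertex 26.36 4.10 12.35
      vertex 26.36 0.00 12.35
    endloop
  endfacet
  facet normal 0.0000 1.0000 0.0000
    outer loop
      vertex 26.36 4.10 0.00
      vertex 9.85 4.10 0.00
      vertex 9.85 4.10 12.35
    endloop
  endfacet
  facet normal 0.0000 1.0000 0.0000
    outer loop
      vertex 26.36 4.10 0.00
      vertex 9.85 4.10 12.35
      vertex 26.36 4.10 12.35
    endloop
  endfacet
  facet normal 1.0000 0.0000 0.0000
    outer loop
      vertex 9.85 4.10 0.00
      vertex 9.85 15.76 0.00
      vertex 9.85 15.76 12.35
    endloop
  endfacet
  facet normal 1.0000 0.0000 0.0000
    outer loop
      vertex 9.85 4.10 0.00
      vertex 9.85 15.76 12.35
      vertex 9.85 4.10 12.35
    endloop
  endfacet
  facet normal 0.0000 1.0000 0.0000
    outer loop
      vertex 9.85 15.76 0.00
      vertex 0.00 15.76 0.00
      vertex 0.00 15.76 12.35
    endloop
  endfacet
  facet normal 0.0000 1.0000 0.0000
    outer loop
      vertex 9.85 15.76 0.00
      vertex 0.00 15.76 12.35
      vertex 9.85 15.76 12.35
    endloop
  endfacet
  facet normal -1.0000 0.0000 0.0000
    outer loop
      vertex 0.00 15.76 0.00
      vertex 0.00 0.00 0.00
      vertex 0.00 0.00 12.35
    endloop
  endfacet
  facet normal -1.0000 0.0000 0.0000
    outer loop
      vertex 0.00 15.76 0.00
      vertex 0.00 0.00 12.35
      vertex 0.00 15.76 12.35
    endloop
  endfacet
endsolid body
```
; perimeter-only toolpath
G21 ; units = mm
G90 ; absolute positioning
G28 ; home
; layer 1
G0 Z2.47
G0 X0.00 Y0.00
G1 X26.36 Y0.00
G1 X26.36 Y4.10
G1 X9.85 Y4.10
G1 X9.85 Y15.76
G1 X0.00 Y15.76
G1 X0.00 Y0.00
; layer 2
G0 Z4.94
G0 X0.00 Y0.00
G1 X26.36 Y0.00
G1 X26.36 Y4.10
G1 X9.85 Y4.10
G1 X9.85 Y15.76
G1 X0.00 Y15.76
G1 X0.00 Y0.00
; layer 3
G0 Z7.41
G0 X0.00 Y0.00
G1 X26.36 Y0.00
G1 X26.36 Y4.10
G1 X9.85 Y4.10
G1 X9.85 Y15.76
G1 X0.00 Y15.76
G1 X0.00 Y0.00
; layer 4
G0 Z9.88
G0 X0.00 Y0.00
G1 X26.36 Y0.00
G1 X26.36 Y4.10
G1 X9.85 Y4.10
G1 X9.85 Y15.76
G1 X0.00 Y15.76
G1 X0.00 Y0.00
; layer 5
G0 Z12.35
G0 X0.00 Y0.00
G1 X26.36 Y0.00
G1 X26.36 Y4.10
G1 X9.85 Y4.10
G1 X9.85 Y15.76
G1 X0.00 Y15.76
G1 X0.00 Y0.00
M2 ; end

The solid is an L-shaped prism: outer 26.4 × 15.8 mm, arm thicknesses ≈ 4.1 mm (horizontal) and 9.85 mm (vertical), extruded 12.3 mm in z. Slicing at Δz = 2.47 mm — 5 equal slices spanning the solid's height, so layer i sits at z = i·h/5 — gives 5 non-empty perimeters. Each is a 6-segment closed polygon; G0 lifts to the layer z and rapids to the start vertex, then G1 traces the edges.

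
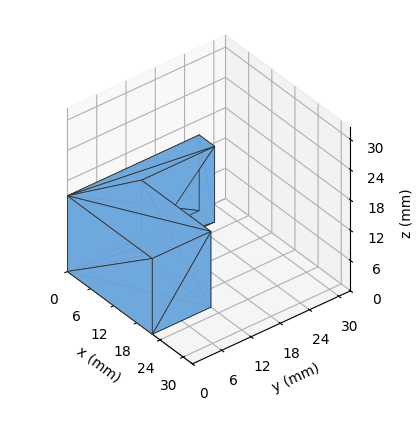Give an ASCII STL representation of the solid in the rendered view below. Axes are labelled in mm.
Reading the render: the shape is an L-shaped prism: outer 22 × 27 mm, arm thicknesses ≈ 12 mm (horizontal) and 4 mm (vertical), extruded 15 mm in z (dimensions read to the nearest mm from the axis ticks). For the STL, each face is triangulated and given an outward normal.

solid part
  facet normal 0.0000 0.0000 -1.0000
    outer loop
      vertex 22.0 12.0 0.0
      vertex 22.0 0.0 0.0
      vertex 0.0 0.0 0.0
    endloop
  endfacet
  facet normal 0.0000 0.0000 -1.0000
    outer loop
      vertex 4.0 12.0 0.0
      vertex 22.0 12.0 0.0
      vertex 0.0 0.0 0.0
    endloop
  endfacet
  facet normal 0.0000 0.0000 -1.0000
    outer loop
      vertex 4.0 27.0 0.0
      vertex 4.0 12.0 0.0
      vertex 0.0 0.0 0.0
    endloop
  endfacet
  facet normal 0.0000 0.0000 -1.0000
    outer loop
      vertex 0.0 27.0 0.0
      vertex 4.0 27.0 0.0
      vertex 0.0 0.0 0.0
    endloop
  endfacet
  facet normal 0.0000 0.0000 1.0000
    outer loop
      vertex 0.0 0.0 15.0
      vertex 22.0 0.0 15.0
      vertex 22.0 12.0 15.0
    endloop
  endfacet
  facet normal 0.0000 0.0000 1.0000
    outer loop
      vertex 0.0 0.0 15.0
      vertex 22.0 12.0 15.0
      vertex 4.0 12.0 15.0
    endloop
  endfacet
  facet normal 0.0000 0.0000 1.0000
    outer loop
      vertex 0.0 0.0 15.0
      vertex 4.0 12.0 15.0
      vertex 4.0 27.0 15.0
    endloop
  endfacet
  facet normal 0.0000 0.0000 1.0000
    outer loop
      vertex 0.0 0.0 15.0
      vertex 4.0 27.0 15.0
      vertex 0.0 27.0 15.0
    endloop
  endfacet
  facet normal 0.0000 -1.0000 0.0000
    outer loop
      vertex 0.0 0.0 0.0
      vertex 22.0 0.0 0.0
      vertex 22.0 0.0 15.0
    endloop
  endfacet
  facet normal 0.0000 -1.0000 0.0000
    outer loop
      vertex 0.0 0.0 0.0
      vertex 22.0 0.0 15.0
      vertex 0.0 0.0 15.0
    endloop
  endfacet
  facet normal 1.0000 0.0000 0.0000
    outer loop
      vertex 22.0 0.0 0.0
      vertex 22.0 12.0 0.0
      vertex 22.0 12.0 15.0
    endloop
  endfacet
  facet normal 1.0000 0.0000 0.0000
    outer loop
      vertex 22.0 0.0 0.0
      vertex 22.0 12.0 15.0
      vertex 22.0 0.0 15.0
    endloop
  endfacet
  facet normal 0.0000 1.0000 0.0000
    outer loop
      vertex 22.0 12.0 0.0
      vertex 4.0 12.0 0.0
      vertex 4.0 12.0 15.0
    endloop
  endfacet
  facet normal 0.0000 1.0000 0.0000
    outer loop
      vertex 22.0 12.0 0.0
      vertex 4.0 12.0 15.0
      vertex 22.0 12.0 15.0
    endloop
  endfacet
  facet normal 1.0000 0.0000 0.0000
    outer loop
      vertex 4.0 12.0 0.0
      vertex 4.0 27.0 0.0
      vertex 4.0 27.0 15.0
    endloop
  endfacet
  facet normal 1.0000 0.0000 0.0000
    outer loop
      vertex 4.0 12.0 0.0
      vertex 4.0 27.0 15.0
      vertex 4.0 12.0 15.0
    endloop
  endfacet
  facet normal 0.0000 1.0000 0.0000
    outer loop
      vertex 4.0 27.0 0.0
      vertex 0.0 27.0 0.0
      vertex 0.0 27.0 15.0
    endloop
  endfacet
  facet normal 0.0000 1.0000 0.0000
    outer loop
      vertex 4.0 27.0 0.0
      vertex 0.0 27.0 15.0
      vertex 4.0 27.0 15.0
    endloop
  endfacet
  facet normal -1.0000 0.0000 0.0000
    outer loop
      vertex 0.0 27.0 0.0
      vertex 0.0 0.0 0.0
      vertex 0.0 0.0 15.0
    endloop
  endfacet
  facet normal -1.0000 0.0000 0.0000
    outer loop
      vertex 0.0 27.0 0.0
      vertex 0.0 0.0 15.0
      vertex 0.0 27.0 15.0
    endloop
  endfacet
endsolid part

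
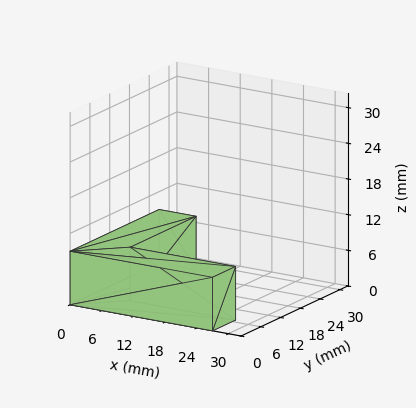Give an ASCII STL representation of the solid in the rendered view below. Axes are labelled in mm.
Reading the render: the shape is an L-shaped prism: outer 27 × 27 mm, arm thicknesses ≈ 7 mm (horizontal) and 7 mm (vertical), extruded 9 mm in z (dimensions read to the nearest mm from the axis ticks). For the STL, each face is triangulated and given an outward normal.

solid part
  facet normal 0.0000 0.0000 -1.0000
    outer loop
      vertex 27.000 7.000 0.000
      vertex 27.000 0.000 0.000
      vertex 0.000 0.000 0.000
    endloop
  endfacet
  facet normal 0.0000 0.0000 -1.0000
    outer loop
      vertex 7.000 7.000 0.000
      vertex 27.000 7.000 0.000
      vertex 0.000 0.000 0.000
    endloop
  endfacet
  facet normal 0.0000 0.0000 -1.0000
    outer loop
      vertex 7.000 27.000 0.000
      vertex 7.000 7.000 0.000
      vertex 0.000 0.000 0.000
    endloop
  endfacet
  facet normal 0.0000 0.0000 -1.0000
    outer loop
      vertex 0.000 27.000 0.000
      vertex 7.000 27.000 0.000
      vertex 0.000 0.000 0.000
    endloop
  endfacet
  facet normal 0.0000 0.0000 1.0000
    outer loop
      vertex 0.000 0.000 9.000
      vertex 27.000 0.000 9.000
      vertex 27.000 7.000 9.000
    endloop
  endfacet
  facet normal 0.0000 0.0000 1.0000
    outer loop
      vertex 0.000 0.000 9.000
      vertex 27.000 7.000 9.000
      vertex 7.000 7.000 9.000
    endloop
  endfacet
  facet normal 0.0000 0.0000 1.0000
    outer loop
      vertex 0.000 0.000 9.000
      vertex 7.000 7.000 9.000
      vertex 7.000 27.000 9.000
    endloop
  endfacet
  facet normal 0.0000 0.0000 1.0000
    outer loop
      vertex 0.000 0.000 9.000
      vertex 7.000 27.000 9.000
      vertex 0.000 27.000 9.000
    endloop
  endfacet
  facet normal 0.0000 -1.0000 0.0000
    outer loop
      vertex 0.000 0.000 0.000
      vertex 27.000 0.000 0.000
      vertex 27.000 0.000 9.000
    endloop
  endfacet
  facet normal 0.0000 -1.0000 0.0000
    outer loop
      vertex 0.000 0.000 0.000
      vertex 27.000 0.000 9.000
      vertex 0.000 0.000 9.000
    endloop
  endfacet
  facet normal 1.0000 0.0000 0.0000
    outer loop
      vertex 27.000 0.000 0.000
      vertex 27.000 7.000 0.000
      vertex 27.000 7.000 9.000
    endloop
  endfacet
  facet normal 1.0000 0.0000 0.0000
    outer loop
      vertex 27.000 0.000 0.000
      vertex 27.000 7.000 9.000
      vertex 27.000 0.000 9.000
    endloop
  endfacet
  facet normal 0.0000 1.0000 0.0000
    outer loop
      vertex 27.000 7.000 0.000
      vertex 7.000 7.000 0.000
      vertex 7.000 7.000 9.000
    endloop
  endfacet
  facet normal 0.0000 1.0000 0.0000
    outer loop
      vertex 27.000 7.000 0.000
      vertex 7.000 7.000 9.000
      vertex 27.000 7.000 9.000
    endloop
  endfacet
  facet normal 1.0000 0.0000 0.0000
    outer loop
      vertex 7.000 7.000 0.000
      vertex 7.000 27.000 0.000
      vertex 7.000 27.000 9.000
    endloop
  endfacet
  facet normal 1.0000 0.0000 0.0000
    outer loop
      vertex 7.000 7.000 0.000
      vertex 7.000 27.000 9.000
      vertex 7.000 7.000 9.000
    endloop
  endfacet
  facet normal 0.0000 1.0000 0.0000
    outer loop
      vertex 7.000 27.000 0.000
      vertex 0.000 27.000 0.000
      vertex 0.000 27.000 9.000
    endloop
  endfacet
  facet normal 0.0000 1.0000 0.0000
    outer loop
      vertex 7.000 27.000 0.000
      vertex 0.000 27.000 9.000
      vertex 7.000 27.000 9.000
    endloop
  endfacet
  facet normal -1.0000 0.0000 0.0000
    outer loop
      vertex 0.000 27.000 0.000
      vertex 0.000 0.000 0.000
      vertex 0.000 0.000 9.000
    endloop
  endfacet
  facet normal -1.0000 0.0000 0.0000
    outer loop
      vertex 0.000 27.000 0.000
      vertex 0.000 0.000 9.000
      vertex 0.000 27.000 9.000
    endloop
  endfacet
endsolid part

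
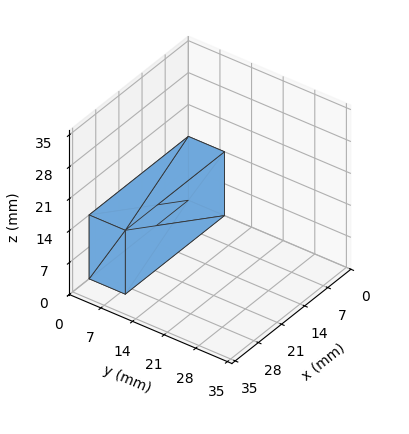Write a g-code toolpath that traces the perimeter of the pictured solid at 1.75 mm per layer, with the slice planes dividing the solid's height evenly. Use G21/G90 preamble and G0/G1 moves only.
Reading the render: the shape is a rectangular box, roughly 30 × 8 mm footprint and 14 mm tall (dimensions read to the nearest mm from the axis ticks). For the g-code, the solid's height is divided into equal slices at the stated Δz and each level perimeter traced with G1 moves after a G0 lift.

; perimeter-only toolpath
G21 ; units = mm
G90 ; absolute positioning
G28 ; home
; layer 1
G0 Z1.75
G0 X0.00 Y0.00
G1 X30.00 Y0.00
G1 X30.00 Y8.00
G1 X0.00 Y8.00
G1 X0.00 Y0.00
; layer 2
G0 Z3.50
G0 X0.00 Y0.00
G1 X30.00 Y0.00
G1 X30.00 Y8.00
G1 X0.00 Y8.00
G1 X0.00 Y0.00
; layer 3
G0 Z5.25
G0 X0.00 Y0.00
G1 X30.00 Y0.00
G1 X30.00 Y8.00
G1 X0.00 Y8.00
G1 X0.00 Y0.00
; layer 4
G0 Z7.00
G0 X0.00 Y0.00
G1 X30.00 Y0.00
G1 X30.00 Y8.00
G1 X0.00 Y8.00
G1 X0.00 Y0.00
; layer 5
G0 Z8.75
G0 X0.00 Y0.00
G1 X30.00 Y0.00
G1 X30.00 Y8.00
G1 X0.00 Y8.00
G1 X0.00 Y0.00
; layer 6
G0 Z10.50
G0 X0.00 Y0.00
G1 X30.00 Y0.00
G1 X30.00 Y8.00
G1 X0.00 Y8.00
G1 X0.00 Y0.00
; layer 7
G0 Z12.25
G0 X0.00 Y0.00
G1 X30.00 Y0.00
G1 X30.00 Y8.00
G1 X0.00 Y8.00
G1 X0.00 Y0.00
; layer 8
G0 Z14.00
G0 X0.00 Y0.00
G1 X30.00 Y0.00
G1 X30.00 Y8.00
G1 X0.00 Y8.00
G1 X0.00 Y0.00
M2 ; end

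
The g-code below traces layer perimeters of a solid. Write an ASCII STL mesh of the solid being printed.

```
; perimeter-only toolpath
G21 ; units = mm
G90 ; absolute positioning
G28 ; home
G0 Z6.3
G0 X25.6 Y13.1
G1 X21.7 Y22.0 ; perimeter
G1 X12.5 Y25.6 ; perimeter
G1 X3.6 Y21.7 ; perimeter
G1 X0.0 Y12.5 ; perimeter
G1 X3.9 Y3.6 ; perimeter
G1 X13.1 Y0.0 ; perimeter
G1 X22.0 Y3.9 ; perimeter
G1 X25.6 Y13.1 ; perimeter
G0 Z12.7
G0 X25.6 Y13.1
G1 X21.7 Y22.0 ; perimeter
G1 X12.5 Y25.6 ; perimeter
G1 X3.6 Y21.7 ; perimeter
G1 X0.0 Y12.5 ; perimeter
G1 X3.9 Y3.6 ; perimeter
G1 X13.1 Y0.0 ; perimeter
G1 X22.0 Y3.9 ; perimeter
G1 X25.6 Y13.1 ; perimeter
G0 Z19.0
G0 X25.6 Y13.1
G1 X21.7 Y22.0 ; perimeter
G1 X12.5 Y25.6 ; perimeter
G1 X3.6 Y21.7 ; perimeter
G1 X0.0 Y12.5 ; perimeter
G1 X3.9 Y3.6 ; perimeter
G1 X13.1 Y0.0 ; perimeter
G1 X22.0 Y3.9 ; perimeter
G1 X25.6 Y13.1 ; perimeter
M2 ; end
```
solid part
  facet normal 0.0000 0.0000 -1.0000
    outer loop
      vertex 12.5 25.6 0.0
      vertex 21.7 22.0 0.0
      vertex 25.6 13.1 0.0
    endloop
  endfacet
  facet normal 0.0000 0.0000 -1.0000
    outer loop
      vertex 3.6 21.7 0.0
      vertex 12.5 25.6 0.0
      vertex 25.6 13.1 0.0
    endloop
  endfacet
  facet normal 0.0000 0.0000 -1.0000
    outer loop
      vertex 0.0 12.5 0.0
      vertex 3.6 21.7 0.0
      vertex 25.6 13.1 0.0
    endloop
  endfacet
  facet normal 0.0000 0.0000 -1.0000
    outer loop
      vertex 3.9 3.6 0.0
      vertex 0.0 12.5 0.0
      vertex 25.6 13.1 0.0
    endloop
  endfacet
  facet normal 0.0000 0.0000 -1.0000
    outer loop
      vertex 13.1 0.0 0.0
      vertex 3.9 3.6 0.0
      vertex 25.6 13.1 0.0
    endloop
  endfacet
  facet normal 0.0000 0.0000 -1.0000
    outer loop
      vertex 22.0 3.9 0.0
      vertex 13.1 0.0 0.0
      vertex 25.6 13.1 0.0
    endloop
  endfacet
  facet normal 0.0000 0.0000 1.0000
    outer loop
      vertex 25.6 13.1 19.0
      vertex 21.7 22.0 19.0
      vertex 12.5 25.6 19.0
    endloop
  endfacet
  facet normal 0.0000 0.0000 1.0000
    outer loop
      vertex 25.6 13.1 19.0
      vertex 12.5 25.6 19.0
      vertex 3.6 21.7 19.0
    endloop
  endfacet
  facet normal 0.0000 0.0000 1.0000
    outer loop
      vertex 25.6 13.1 19.0
      vertex 3.6 21.7 19.0
      vertex 0.0 12.5 19.0
    endloop
  endfacet
  facet normal 0.0000 0.0000 1.0000
    outer loop
      vertex 25.6 13.1 19.0
      vertex 0.0 12.5 19.0
      vertex 3.9 3.6 19.0
    endloop
  endfacet
  facet normal 0.0000 0.0000 1.0000
    outer loop
      vertex 25.6 13.1 19.0
      vertex 3.9 3.6 19.0
      vertex 13.1 0.0 19.0
    endloop
  endfacet
  facet normal 0.0000 0.0000 1.0000
    outer loop
      vertex 25.6 13.1 19.0
      vertex 13.1 0.0 19.0
      vertex 22.0 3.9 19.0
    endloop
  endfacet
  facet normal 0.9159 0.4014 0.0000
    outer loop
      vertex 25.6 13.1 0.0
      vertex 21.7 22.0 0.0
      vertex 21.7 22.0 19.0
    endloop
  endfacet
  facet normal 0.9159 0.4014 0.0000
    outer loop
      vertex 25.6 13.1 0.0
      vertex 21.7 22.0 19.0
      vertex 25.6 13.1 19.0
    endloop
  endfacet
  facet normal 0.3644 0.9312 0.0000
    outer loop
      vertex 21.7 22.0 0.0
      vertex 12.5 25.6 0.0
      vertex 12.5 25.6 19.0
    endloop
  endfacet
  facet normal 0.3644 0.9312 0.0000
    outer loop
      vertex 21.7 22.0 0.0
      vertex 12.5 25.6 19.0
      vertex 21.7 22.0 19.0
    endloop
  endfacet
  facet normal -0.4014 0.9159 0.0000
    outer loop
      vertex 12.5 25.6 0.0
      vertex 3.6 21.7 0.0
      vertex 3.6 21.7 19.0
    endloop
  endfacet
  facet normal -0.4014 0.9159 0.0000
    outer loop
      vertex 12.5 25.6 0.0
      vertex 3.6 21.7 19.0
      vertex 12.5 25.6 19.0
    endloop
  endfacet
  facet normal -0.9312 0.3644 0.0000
    outer loop
      vertex 3.6 21.7 0.0
      vertex 0.0 12.5 0.0
      vertex 0.0 12.5 19.0
    endloop
  endfacet
  facet normal -0.9312 0.3644 0.0000
    outer loop
      vertex 3.6 21.7 0.0
      vertex 0.0 12.5 19.0
      vertex 3.6 21.7 19.0
    endloop
  endfacet
  facet normal -0.9159 -0.4014 0.0000
    outer loop
      vertex 0.0 12.5 0.0
      vertex 3.9 3.6 0.0
      vertex 3.9 3.6 19.0
    endloop
  endfacet
  facet normal -0.9159 -0.4014 0.0000
    outer loop
      vertex 0.0 12.5 0.0
      vertex 3.9 3.6 19.0
      vertex 0.0 12.5 19.0
    endloop
  endfacet
  facet normal -0.3644 -0.9312 0.0000
    outer loop
      vertex 3.9 3.6 0.0
      vertex 13.1 0.0 0.0
      vertex 13.1 0.0 19.0
    endloop
  endfacet
  facet normal -0.3644 -0.9312 0.0000
    outer loop
      vertex 3.9 3.6 0.0
      vertex 13.1 0.0 19.0
      vertex 3.9 3.6 19.0
    endloop
  endfacet
  facet normal 0.4014 -0.9159 0.0000
    outer loop
      vertex 13.1 0.0 0.0
      vertex 22.0 3.9 0.0
      vertex 22.0 3.9 19.0
    endloop
  endfacet
  facet normal 0.4014 -0.9159 0.0000
    outer loop
      vertex 13.1 0.0 0.0
      vertex 22.0 3.9 19.0
      vertex 13.1 0.0 19.0
    endloop
  endfacet
  facet normal 0.9312 -0.3644 0.0000
    outer loop
      vertex 22.0 3.9 0.0
      vertex 25.6 13.1 0.0
      vertex 25.6 13.1 19.0
    endloop
  endfacet
  facet normal 0.9312 -0.3644 0.0000
    outer loop
      vertex 22.0 3.9 0.0
      vertex 25.6 13.1 19.0
      vertex 22.0 3.9 19.0
    endloop
  endfacet
endsolid part

The G0 Z moves step by Δz≈6.3 mm. Every layer's G1 loop is the same polygon, so the solid is a straight extrusion of it from z=0 to z≈19. Closing with flat bottom and top caps and triangulating gives 28 facets — a regular 8-sided prism (a cylinder approximated with 8 flat sides), circumscribed radius ≈ 12.8 mm, height ≈ 19 mm.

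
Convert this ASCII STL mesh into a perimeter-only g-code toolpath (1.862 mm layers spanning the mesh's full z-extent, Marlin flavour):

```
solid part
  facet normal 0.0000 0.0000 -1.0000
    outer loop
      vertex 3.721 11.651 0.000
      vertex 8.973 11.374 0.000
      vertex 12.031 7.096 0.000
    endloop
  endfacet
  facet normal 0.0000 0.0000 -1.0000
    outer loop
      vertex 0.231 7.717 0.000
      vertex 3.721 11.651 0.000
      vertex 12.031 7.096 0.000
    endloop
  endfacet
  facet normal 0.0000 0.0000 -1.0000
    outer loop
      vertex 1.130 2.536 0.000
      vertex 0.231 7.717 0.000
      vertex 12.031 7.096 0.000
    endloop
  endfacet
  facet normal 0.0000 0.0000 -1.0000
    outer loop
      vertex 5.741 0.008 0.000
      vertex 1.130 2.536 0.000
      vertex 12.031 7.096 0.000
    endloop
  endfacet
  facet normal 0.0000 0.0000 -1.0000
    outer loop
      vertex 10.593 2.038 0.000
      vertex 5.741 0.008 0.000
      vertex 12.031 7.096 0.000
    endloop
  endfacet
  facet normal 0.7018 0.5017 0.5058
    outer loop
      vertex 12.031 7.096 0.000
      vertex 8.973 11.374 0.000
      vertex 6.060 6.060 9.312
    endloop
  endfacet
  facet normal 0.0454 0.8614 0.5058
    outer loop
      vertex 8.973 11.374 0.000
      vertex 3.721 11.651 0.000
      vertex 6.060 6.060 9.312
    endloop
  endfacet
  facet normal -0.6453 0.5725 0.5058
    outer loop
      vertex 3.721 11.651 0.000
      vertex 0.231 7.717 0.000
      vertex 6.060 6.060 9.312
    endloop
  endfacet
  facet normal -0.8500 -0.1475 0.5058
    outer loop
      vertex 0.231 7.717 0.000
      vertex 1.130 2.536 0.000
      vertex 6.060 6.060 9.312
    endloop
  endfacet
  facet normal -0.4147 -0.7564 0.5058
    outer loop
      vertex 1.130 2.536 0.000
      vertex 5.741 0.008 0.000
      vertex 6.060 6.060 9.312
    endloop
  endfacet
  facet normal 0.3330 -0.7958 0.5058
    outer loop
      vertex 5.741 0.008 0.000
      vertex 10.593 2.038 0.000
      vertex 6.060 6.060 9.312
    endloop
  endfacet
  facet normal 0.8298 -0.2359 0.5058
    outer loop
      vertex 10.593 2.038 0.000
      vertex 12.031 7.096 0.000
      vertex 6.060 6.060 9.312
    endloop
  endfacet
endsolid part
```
; perimeter-only toolpath
G21 ; units = mm
G90 ; absolute positioning
G28 ; home
; layer 1
G0 Z1.862
G0 X10.837 Y6.889
G1 X8.390 Y10.311
G1 X4.189 Y10.533
G1 X1.397 Y7.386
G1 X2.116 Y3.241
G1 X5.805 Y1.218
G1 X9.686 Y2.842
G1 X10.837 Y6.889
; layer 2
G0 Z3.725
G0 X9.643 Y6.682
G1 X7.808 Y9.248
G1 X4.657 Y9.415
G1 X2.563 Y7.054
G1 X3.102 Y3.946
G1 X5.869 Y2.429
G1 X8.780 Y3.647
G1 X9.643 Y6.682
; layer 3
G0 Z5.587
G0 X8.448 Y6.474
G1 X7.225 Y8.186
G1 X5.124 Y8.296
G1 X3.728 Y6.723
G1 X4.088 Y4.650
G1 X5.932 Y3.639
G1 X7.873 Y4.451
G1 X8.448 Y6.474
; layer 4
G0 Z7.450
G0 X7.254 Y6.267
G1 X6.643 Y7.123
G1 X5.592 Y7.178
G1 X4.894 Y6.391
G1 X5.074 Y5.355
G1 X5.996 Y4.850
G1 X6.967 Y5.256
G1 X7.254 Y6.267
M2 ; end

The solid is a regular 7-sided pyramid, base circumscribed radius ≈ 6.06 mm, apex at z ≈ 9.31 mm. Slicing at Δz = 1.862 mm — 5 equal slices spanning the solid's height, so layer i sits at z = i·h/5 — gives 4 non-empty perimeters. Each is a 7-segment closed polygon; G0 lifts to the layer z and rapids to the start vertex, then G1 traces the edges. The cross-section shrinks linearly with z (the slice at the apex is degenerate and omitted).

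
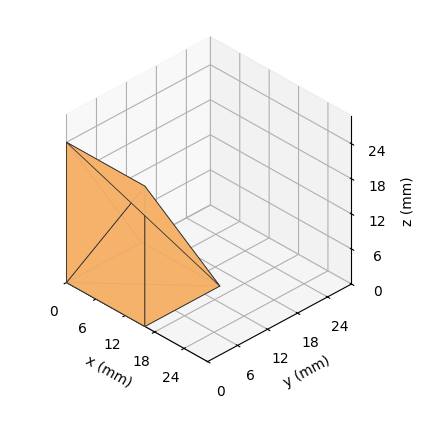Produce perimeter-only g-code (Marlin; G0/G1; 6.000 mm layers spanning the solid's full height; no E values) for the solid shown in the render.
Reading the render: the shape is a wedge (ramp): 16 × 15 mm base, rising to 24 mm along the y=0 edge and sloping linearly to z=0 at y=15 (dimensions read to the nearest mm from the axis ticks). For the g-code, the solid's height is divided into equal slices at the stated Δz and each level perimeter traced with G1 moves after a G0 lift.

; perimeter-only toolpath
G21 ; units = mm
G90 ; absolute positioning
G28 ; home
; layer 1
G0 Z6.000
G0 X0.000 Y0.000
G1 X16.000 Y0.000
G1 X16.000 Y11.250
G1 X0.000 Y11.250
G1 X0.000 Y0.000
; layer 2
G0 Z12.000
G0 X0.000 Y0.000
G1 X16.000 Y0.000
G1 X16.000 Y7.500
G1 X0.000 Y7.500
G1 X0.000 Y0.000
; layer 3
G0 Z18.000
G0 X0.000 Y0.000
G1 X16.000 Y0.000
G1 X16.000 Y3.750
G1 X0.000 Y3.750
G1 X0.000 Y0.000
M2 ; end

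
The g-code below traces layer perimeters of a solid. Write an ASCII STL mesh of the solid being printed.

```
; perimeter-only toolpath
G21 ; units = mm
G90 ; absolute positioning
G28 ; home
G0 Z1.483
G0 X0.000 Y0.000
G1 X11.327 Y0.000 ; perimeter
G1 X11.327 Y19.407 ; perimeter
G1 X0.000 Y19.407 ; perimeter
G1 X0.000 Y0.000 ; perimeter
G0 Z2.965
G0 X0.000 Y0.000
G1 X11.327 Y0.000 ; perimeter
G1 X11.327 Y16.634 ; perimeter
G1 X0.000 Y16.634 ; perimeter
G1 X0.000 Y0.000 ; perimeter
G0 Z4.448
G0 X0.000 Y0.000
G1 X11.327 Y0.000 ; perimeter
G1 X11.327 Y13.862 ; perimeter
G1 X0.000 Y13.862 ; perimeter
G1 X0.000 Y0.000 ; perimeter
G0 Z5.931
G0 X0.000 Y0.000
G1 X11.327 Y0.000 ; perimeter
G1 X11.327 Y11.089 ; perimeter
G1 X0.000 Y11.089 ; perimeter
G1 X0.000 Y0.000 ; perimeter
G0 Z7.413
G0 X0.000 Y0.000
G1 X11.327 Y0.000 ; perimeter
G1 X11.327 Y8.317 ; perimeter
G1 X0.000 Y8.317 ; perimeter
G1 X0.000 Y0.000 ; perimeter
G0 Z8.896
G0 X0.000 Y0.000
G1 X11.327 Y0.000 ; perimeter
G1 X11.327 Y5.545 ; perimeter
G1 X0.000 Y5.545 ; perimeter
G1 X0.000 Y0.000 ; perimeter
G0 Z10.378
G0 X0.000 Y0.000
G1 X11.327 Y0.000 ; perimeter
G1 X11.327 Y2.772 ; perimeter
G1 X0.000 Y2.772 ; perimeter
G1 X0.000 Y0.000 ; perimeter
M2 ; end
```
solid part
  facet normal 0.0000 0.0000 -1.0000
    outer loop
      vertex 11.327 22.179 0.000
      vertex 11.327 0.000 0.000
      vertex 0.000 0.000 0.000
    endloop
  endfacet
  facet normal 0.0000 0.0000 -1.0000
    outer loop
      vertex 0.000 22.179 0.000
      vertex 11.327 22.179 0.000
      vertex 0.000 0.000 0.000
    endloop
  endfacet
  facet normal 0.0000 -1.0000 0.0000
    outer loop
      vertex 0.000 0.000 0.000
      vertex 11.327 0.000 0.000
      vertex 11.327 0.000 11.861
    endloop
  endfacet
  facet normal 0.0000 -1.0000 0.0000
    outer loop
      vertex 0.000 0.000 0.000
      vertex 11.327 0.000 11.861
      vertex 0.000 0.000 11.861
    endloop
  endfacet
  facet normal 0.0000 0.4716 0.8818
    outer loop
      vertex 0.000 0.000 11.861
      vertex 11.327 0.000 11.861
      vertex 11.327 22.179 0.000
    endloop
  endfacet
  facet normal 0.0000 0.4716 0.8818
    outer loop
      vertex 0.000 0.000 11.861
      vertex 11.327 22.179 0.000
      vertex 0.000 22.179 0.000
    endloop
  endfacet
  facet normal -1.0000 0.0000 0.0000
    outer loop
      vertex 0.000 0.000 11.861
      vertex 0.000 22.179 0.000
      vertex 0.000 0.000 0.000
    endloop
  endfacet
  facet normal 1.0000 0.0000 0.0000
    outer loop
      vertex 11.327 0.000 0.000
      vertex 11.327 22.179 0.000
      vertex 11.327 0.000 11.861
    endloop
  endfacet
endsolid part

The G0 Z moves step by Δz≈1.483 mm. The G1 loops shrink linearly with z, so the solid tapers from its base footprint up to z≈11.9. Closing with a flat bottom cap and the tapered top and triangulating gives 8 facets — a wedge (ramp): 11.3 × 22.2 mm base, rising to 11.9 mm along the y=0 edge and sloping linearly to z=0 at y=22.2.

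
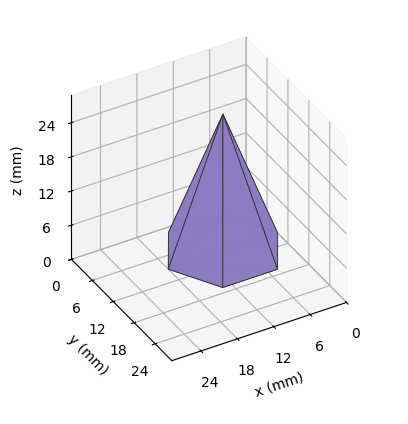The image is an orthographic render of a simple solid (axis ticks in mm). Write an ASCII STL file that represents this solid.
Reading the render: the shape is a regular 6-sided pyramid, base circumscribed radius ≈ 9 mm, apex at z ≈ 24 mm (dimensions read to the nearest mm from the axis ticks). For the STL, each face is triangulated and given an outward normal.

solid part
  facet normal 0.0000 0.0000 -1.0000
    outer loop
      vertex 4.500 16.794 0.000
      vertex 13.500 16.794 0.000
      vertex 18.000 9.000 0.000
    endloop
  endfacet
  facet normal 0.0000 0.0000 -1.0000
    outer loop
      vertex 0.000 9.000 0.000
      vertex 4.500 16.794 0.000
      vertex 18.000 9.000 0.000
    endloop
  endfacet
  facet normal 0.0000 0.0000 -1.0000
    outer loop
      vertex 4.500 1.206 0.000
      vertex 0.000 9.000 0.000
      vertex 18.000 9.000 0.000
    endloop
  endfacet
  facet normal 0.0000 0.0000 -1.0000
    outer loop
      vertex 13.500 1.206 0.000
      vertex 4.500 1.206 0.000
      vertex 18.000 9.000 0.000
    endloop
  endfacet
  facet normal 0.8237 0.4756 0.3089
    outer loop
      vertex 18.000 9.000 0.000
      vertex 13.500 16.794 0.000
      vertex 9.000 9.000 24.000
    endloop
  endfacet
  facet normal 0.0000 0.9511 0.3089
    outer loop
      vertex 13.500 16.794 0.000
      vertex 4.500 16.794 0.000
      vertex 9.000 9.000 24.000
    endloop
  endfacet
  facet normal -0.8237 0.4756 0.3089
    outer loop
      vertex 4.500 16.794 0.000
      vertex 0.000 9.000 0.000
      vertex 9.000 9.000 24.000
    endloop
  endfacet
  facet normal -0.8237 -0.4756 0.3089
    outer loop
      vertex 0.000 9.000 0.000
      vertex 4.500 1.206 0.000
      vertex 9.000 9.000 24.000
    endloop
  endfacet
  facet normal 0.0000 -0.9511 0.3089
    outer loop
      vertex 4.500 1.206 0.000
      vertex 13.500 1.206 0.000
      vertex 9.000 9.000 24.000
    endloop
  endfacet
  facet normal 0.8237 -0.4756 0.3089
    outer loop
      vertex 13.500 1.206 0.000
      vertex 18.000 9.000 0.000
      vertex 9.000 9.000 24.000
    endloop
  endfacet
endsolid part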